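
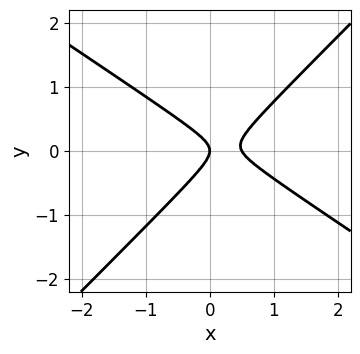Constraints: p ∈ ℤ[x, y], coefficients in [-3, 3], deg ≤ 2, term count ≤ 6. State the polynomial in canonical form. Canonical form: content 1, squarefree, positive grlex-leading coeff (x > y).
2*x^2 + x*y - 3*y^2 - x

(a) deg p = 2.
(b) Against the integer gridlines: one x-axis crossing is at x = 0; it meets the y-axis at y = 0 (among the integer gridlines).
(c) Together with the visible shape, these determine p as stated.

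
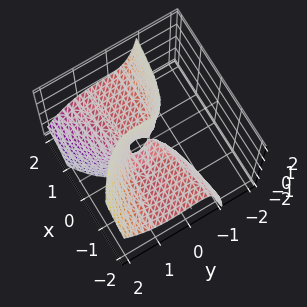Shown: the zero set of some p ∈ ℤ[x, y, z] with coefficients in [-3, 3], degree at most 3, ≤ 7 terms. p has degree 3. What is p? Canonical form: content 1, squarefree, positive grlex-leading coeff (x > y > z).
deg p = 3.
Checking where it meets the axes: it crosses the x-axis at the gridline x = 0; it crosses the y-axis at the gridline y = 0; every point of the z-axis in the box is on the surface.
Assembling these constraints gives the stated polynomial.

2*x*y*z + 3*y^3 + 3*x*z - 2*y^2 - x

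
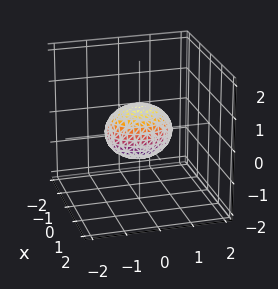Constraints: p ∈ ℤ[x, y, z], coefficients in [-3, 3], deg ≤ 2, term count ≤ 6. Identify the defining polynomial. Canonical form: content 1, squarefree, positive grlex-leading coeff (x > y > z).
3*x^2 + 2*y^2 + 3*z^2 - 2

1. The degree is 2 — bounded and convex; a quadric.
2. Symmetries: it's symmetric under y → −y, forcing even powers of y; it's symmetric under x → −x, forcing even powers of x; the z ↦ −z reflection is a symmetry, so z appears only in even powers.
3. From the axis intercepts and sections: among the integer gridlines, it crosses the y-axis at y ∈ {-1, 1}.
4. Assembling these constraints gives the stated polynomial.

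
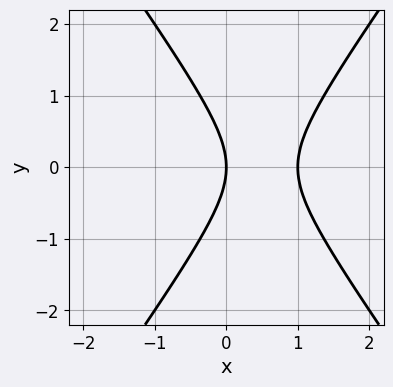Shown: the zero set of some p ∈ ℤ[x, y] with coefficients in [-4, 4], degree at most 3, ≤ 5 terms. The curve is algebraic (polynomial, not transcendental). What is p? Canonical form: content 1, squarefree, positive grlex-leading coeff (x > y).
The degree is 2 — no degree-1 curve has this shape.
Symmetries: it's symmetric under y → −y, forcing even powers of y.
From the visible intercepts: the x-axis gridline crossings are at x ∈ {0, 1}; it crosses the y-axis at the gridline y = 0.
The integer polynomial consistent with all of this is the stated p.

2*x^2 - y^2 - 2*x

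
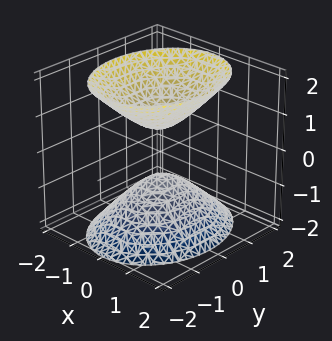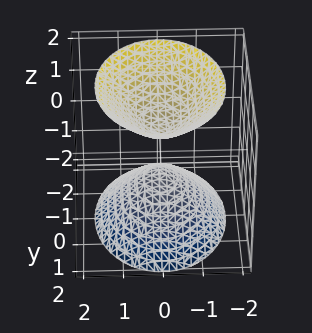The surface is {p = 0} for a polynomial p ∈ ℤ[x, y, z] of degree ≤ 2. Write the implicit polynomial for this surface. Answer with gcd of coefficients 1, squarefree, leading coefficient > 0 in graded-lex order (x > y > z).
1. The picture has 2 separate pieces. They look like related sheets of one shape, so recover p as a whole.
2. deg p = 2. Two sheets facing apart; a quadric.
3. Symmetries: mirror symmetry z ↦ −z ⇒ only even powers of z; it's symmetric under y → −y, forcing even powers of y; it's symmetric under x → −x, forcing even powers of x.
4. From the axis intercepts and sections: the surface avoids every integer x-axis point in the box; it misses every integer gridline on the y-axis.
5. Putting this together gives p.

3*x^2 + 2*y^2 - 2*z^2 + 1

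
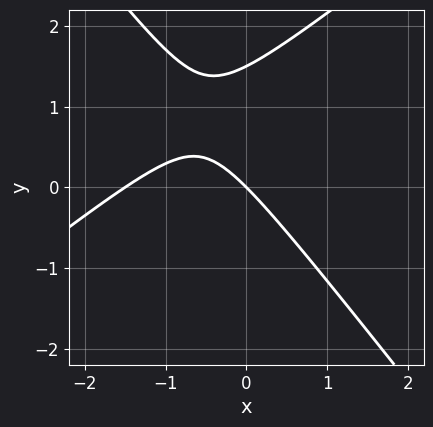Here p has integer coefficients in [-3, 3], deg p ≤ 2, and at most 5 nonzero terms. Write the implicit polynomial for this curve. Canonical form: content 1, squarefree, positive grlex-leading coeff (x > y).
2*x^2 - x*y - 2*y^2 + 3*x + 3*y

First, the degree is 2 — no degree-1 curve has this shape.
Next, reading off the gridlines: it crosses the x-axis at the gridline x = 0; one y-axis crossing is at y = 0.
Finally, these observations pin down the coefficients.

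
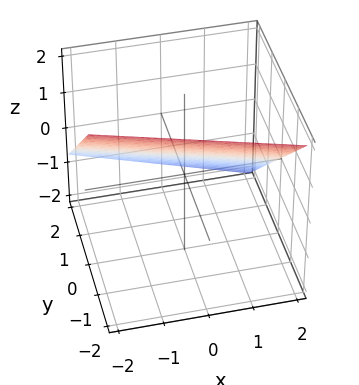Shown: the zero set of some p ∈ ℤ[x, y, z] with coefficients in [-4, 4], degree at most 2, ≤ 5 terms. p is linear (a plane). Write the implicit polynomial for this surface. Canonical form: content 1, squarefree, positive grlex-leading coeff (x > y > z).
x + 3*y + 3*z - 2

1. The degree is 1 — every cross-section is a straight line — this is a plane.
2. Against the integer gridlines: it meets the x-axis at x = 2 (among the integer gridlines).
3. These observations pin down the coefficients.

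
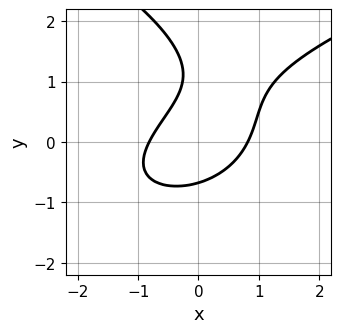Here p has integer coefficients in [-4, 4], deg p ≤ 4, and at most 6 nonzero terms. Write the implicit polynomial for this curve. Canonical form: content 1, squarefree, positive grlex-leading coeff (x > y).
2*y^3 - 3*x^2 + 3*x*y - 3*y^2 + 2

(a) deg p = 3. The shape is more complex than any degree-2 curve.
(b) Matching integer coefficients to the picture gives p.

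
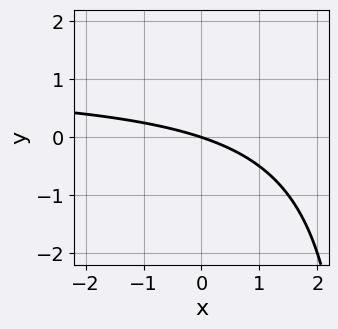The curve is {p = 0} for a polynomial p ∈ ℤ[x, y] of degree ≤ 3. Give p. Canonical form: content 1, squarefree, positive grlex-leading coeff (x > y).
(a) deg p = 2.
(b) From the visible intercepts: it crosses the y-axis at the gridline y = 0; it crosses the x-axis at the gridline x = 0.
(c) Solving for integer coefficients yields p as stated.

x*y - x - 3*y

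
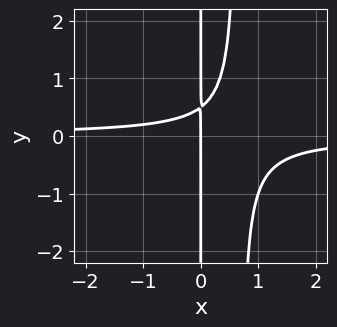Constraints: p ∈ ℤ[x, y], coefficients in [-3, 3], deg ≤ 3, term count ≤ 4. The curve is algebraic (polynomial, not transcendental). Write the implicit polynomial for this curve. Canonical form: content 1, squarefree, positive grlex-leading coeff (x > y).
3*x^2*y - 2*x*y + x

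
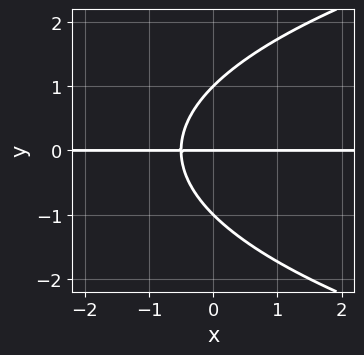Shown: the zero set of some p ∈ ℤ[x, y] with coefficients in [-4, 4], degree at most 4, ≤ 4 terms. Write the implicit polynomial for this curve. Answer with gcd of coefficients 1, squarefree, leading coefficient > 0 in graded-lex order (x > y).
The degree is 3 — a generic line meets the curve in up to 3 points.
Checking where it meets the axes: the visible x-axis segment lies entirely on the curve; the y-axis gridline crossings are at y ∈ {-1, 0, 1}.
Fitting integer coefficients to these (and the overall shape) gives p.

y^3 - 2*x*y - y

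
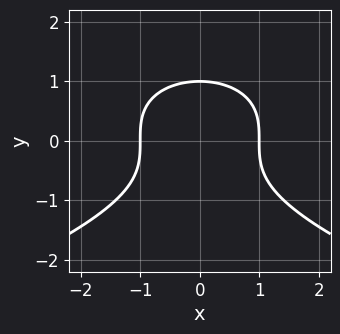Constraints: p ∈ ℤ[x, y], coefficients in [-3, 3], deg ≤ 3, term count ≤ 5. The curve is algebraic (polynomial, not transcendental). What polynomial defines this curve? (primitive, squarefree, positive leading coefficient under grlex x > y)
1. Degree: a generic line meets the curve in up to 3 points, so deg p = 3.
2. Symmetries: the x ↦ −x reflection is a symmetry, so x appears only in even powers.
3. From the visible intercepts: it crosses the y-axis at the gridline y = 1; the x-axis gridline crossings are at x ∈ {-1, 1}.
4. These observations pin down the coefficients.

y^3 + x^2 - 1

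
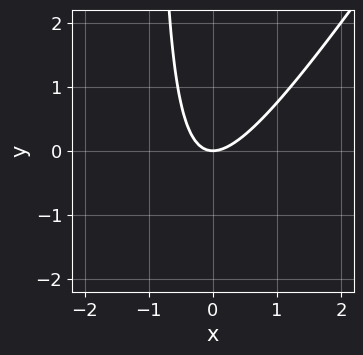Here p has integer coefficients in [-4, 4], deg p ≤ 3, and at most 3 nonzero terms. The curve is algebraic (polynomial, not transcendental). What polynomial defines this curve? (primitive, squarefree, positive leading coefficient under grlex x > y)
3*x^2 - 2*x*y - 2*y

First, the degree is 2 — the shape is more complex than any degree-1 curve.
Next, reading off the gridlines: it crosses the y-axis at the gridline y = 0; it meets the x-axis at x = 0 (among the integer gridlines).
Finally, assembling these constraints gives the stated polynomial.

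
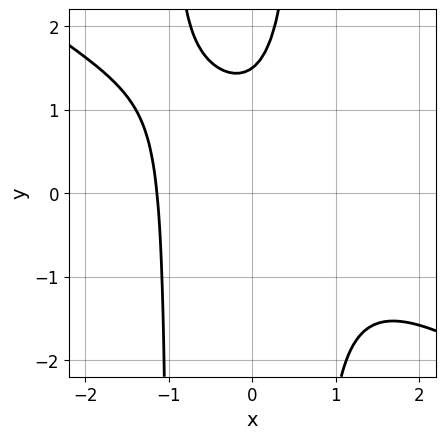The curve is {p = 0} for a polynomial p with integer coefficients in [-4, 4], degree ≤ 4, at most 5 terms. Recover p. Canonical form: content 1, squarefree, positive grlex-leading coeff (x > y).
2*x^3 + 3*x^2*y + x*y - 2*y + 3

1. deg p = 3.
2. Solving for integer coefficients yields p as stated.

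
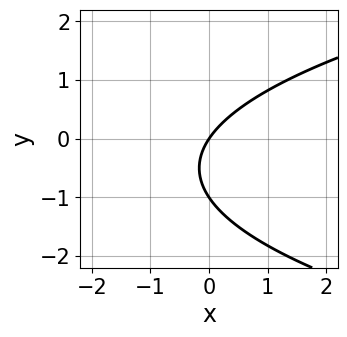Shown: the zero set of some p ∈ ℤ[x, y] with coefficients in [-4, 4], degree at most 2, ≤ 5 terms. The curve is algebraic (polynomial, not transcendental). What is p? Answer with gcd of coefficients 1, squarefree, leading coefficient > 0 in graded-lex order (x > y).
2*y^2 - 3*x + 2*y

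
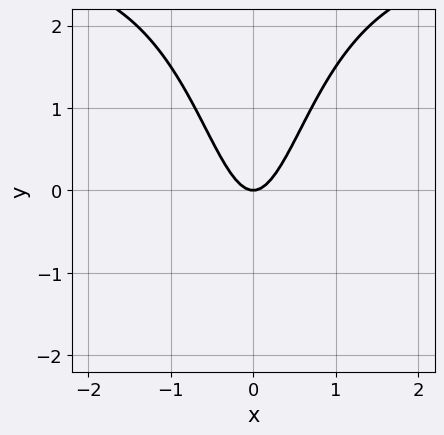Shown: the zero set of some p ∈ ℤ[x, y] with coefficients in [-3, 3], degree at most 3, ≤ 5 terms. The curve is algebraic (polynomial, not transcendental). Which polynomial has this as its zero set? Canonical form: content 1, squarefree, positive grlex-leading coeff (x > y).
x^2*y - 3*x^2 + y

1. The degree is 3 — no degree-2 curve has this shape.
2. Symmetries: mirror symmetry x ↦ −x ⇒ only even powers of x.
3. Against the integer gridlines: one x-axis crossing is at x = 0; it meets the y-axis at y = 0 (among the integer gridlines).
4. Solving for integer coefficients yields p as stated.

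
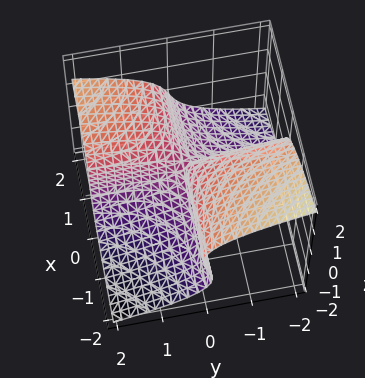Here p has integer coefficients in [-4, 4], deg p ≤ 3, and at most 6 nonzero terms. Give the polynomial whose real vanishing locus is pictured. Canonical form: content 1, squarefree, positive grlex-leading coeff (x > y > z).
3*z^3 - 3*x*y + x*z + y

(a) Degree: the shape is more complex than any degree-2 surface, so deg p = 3.
(b) Checking where it meets the axes: one y-axis crossing is at y = 0; it meets the z-axis at z = 0 (among the integer gridlines); the visible x-axis segment lies entirely on the surface.
(c) The integer polynomial consistent with all of this is the stated p.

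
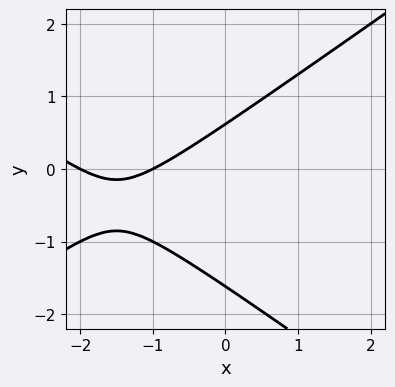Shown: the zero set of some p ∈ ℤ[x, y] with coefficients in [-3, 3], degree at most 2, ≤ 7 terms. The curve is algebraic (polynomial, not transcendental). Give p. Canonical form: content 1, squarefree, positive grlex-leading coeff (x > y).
First, degree: the shape is more complex than any degree-1 curve, so deg p = 2.
Next, observable constraints: the x-axis gridline crossings are at x ∈ {-2, -1}.
Finally, assembling these constraints gives the stated polynomial.

x^2 - 2*y^2 + 3*x - 2*y + 2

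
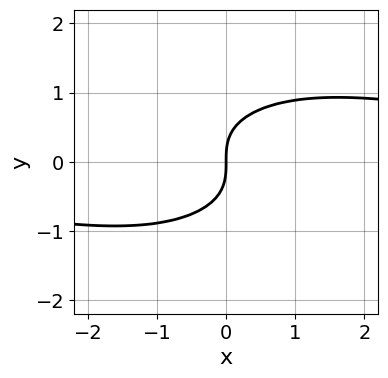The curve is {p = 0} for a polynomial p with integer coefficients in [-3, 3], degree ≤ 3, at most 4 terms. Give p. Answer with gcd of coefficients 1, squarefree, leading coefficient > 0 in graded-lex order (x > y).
(a) Degree: the shape is more complex than any degree-2 curve, so deg p = 3.
(b) Against the integer gridlines: one y-axis crossing is at y = 0; it meets the x-axis at x = 0 (among the integer gridlines).
(c) Fitting integer coefficients to these (and the overall shape) gives p.

x^2*y + 3*y^3 - 3*x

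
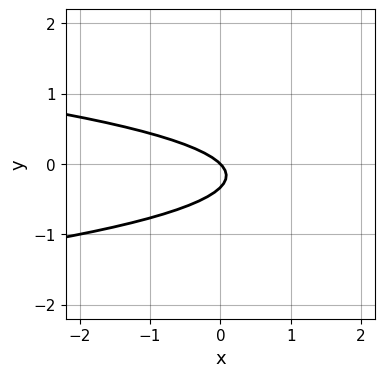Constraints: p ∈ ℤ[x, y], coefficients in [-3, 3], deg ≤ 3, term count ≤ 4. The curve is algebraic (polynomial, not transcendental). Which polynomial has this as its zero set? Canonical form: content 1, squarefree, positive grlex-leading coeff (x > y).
3*y^2 + x + y

First, deg p = 2.
Next, from the axis intercepts and sections: it meets the y-axis at y = 0 (among the integer gridlines); it meets the x-axis at x = 0 (among the integer gridlines).
Finally, matching integer coefficients to the picture gives p.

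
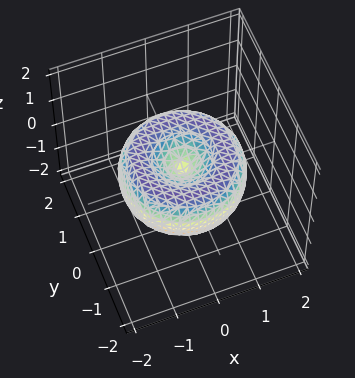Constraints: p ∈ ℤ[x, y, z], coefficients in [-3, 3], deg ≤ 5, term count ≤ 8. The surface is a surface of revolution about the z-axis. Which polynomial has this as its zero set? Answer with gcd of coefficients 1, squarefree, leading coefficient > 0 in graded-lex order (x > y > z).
(a) Degree: a generic line meets the surface in up to 4 points, so deg p = 4.
(b) Symmetries: rotational symmetry about the z-axis ⇒ p depends on x, y only through x² + y².
(c) Observable constraints: a circular section at z = 0 has radius between 1 and 2; it meets the x-axis at x = 0 (among the integer gridlines); it meets the z-axis at z = 0 (among the integer gridlines); it meets the y-axis at y = 0 (among the integer gridlines).
(d) Solving for integer coefficients yields p as stated.

x^4 + 2*x^2*y^2 + y^4 - 2*x^2 - 2*y^2 + 2*z^2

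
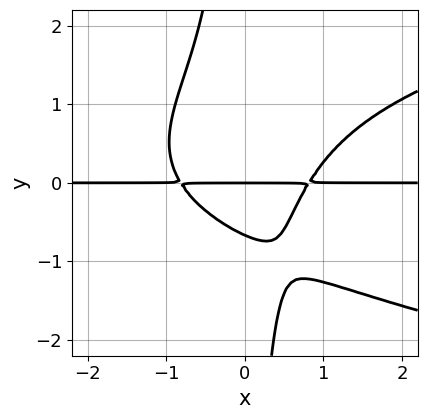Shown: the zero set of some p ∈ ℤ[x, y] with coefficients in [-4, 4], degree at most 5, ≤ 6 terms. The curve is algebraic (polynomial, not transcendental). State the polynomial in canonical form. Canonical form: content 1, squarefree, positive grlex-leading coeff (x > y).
3*x*y^3 - 3*x^2*y + 3*y^2 + 2*y

(a) deg p = 4. No degree-3 curve has this shape.
(b) Against the integer gridlines: every point of the x-axis in the box is on the curve; one y-axis crossing is at y = 0.
(c) Putting this together gives p.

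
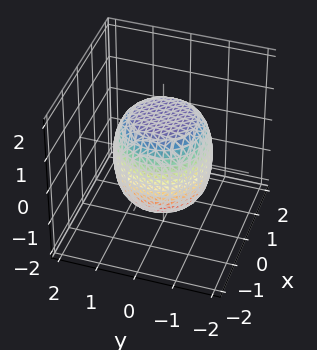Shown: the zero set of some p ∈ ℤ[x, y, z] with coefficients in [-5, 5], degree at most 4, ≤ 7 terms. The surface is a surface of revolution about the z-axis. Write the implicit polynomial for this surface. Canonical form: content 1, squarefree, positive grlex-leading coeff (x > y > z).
deg p = 4. The shape is more complex than any degree-3 surface.
Symmetries: the z-axis is an axis of rotation, so x and y enter only as x² + y².
From the axis intercepts and sections: a circular section at z = 0 has radius between 1 and 2.
The integer polynomial consistent with all of this is the stated p.

2*x^4 + 4*x^2*y^2 + 2*y^4 - x^2 - y^2 + 2*z^2 - 3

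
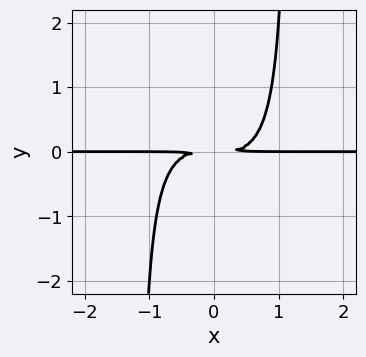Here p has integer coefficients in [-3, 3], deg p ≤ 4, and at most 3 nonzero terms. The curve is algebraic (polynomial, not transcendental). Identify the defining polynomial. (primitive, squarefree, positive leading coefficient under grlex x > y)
1. deg p = 4. A generic line meets the curve in up to 4 points.
2. Observable constraints: the visible x-axis segment lies entirely on the curve.
3. Putting this together gives p.

2*x^3*y + 2*x^2*y^2 - 3*y^2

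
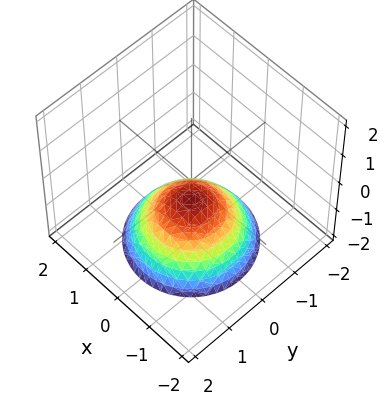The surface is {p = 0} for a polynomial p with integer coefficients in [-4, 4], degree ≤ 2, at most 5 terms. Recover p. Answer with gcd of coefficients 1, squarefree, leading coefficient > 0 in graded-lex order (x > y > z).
deg p = 2.
Symmetries: the z-axis is an axis of rotation, so x and y enter only as x² + y².
Against the integer gridlines: a circular section at z = -1 has radius between 0 and 1; it misses every integer gridline on the x-axis; it misses every integer gridline on the y-axis.
Putting this together gives p.

2*x^2 + 2*y^2 + 3*z + 2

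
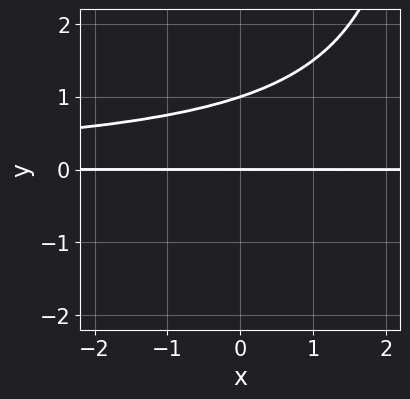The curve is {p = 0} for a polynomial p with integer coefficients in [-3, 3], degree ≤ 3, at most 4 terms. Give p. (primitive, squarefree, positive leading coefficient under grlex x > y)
x*y^2 - 3*y^2 + 3*y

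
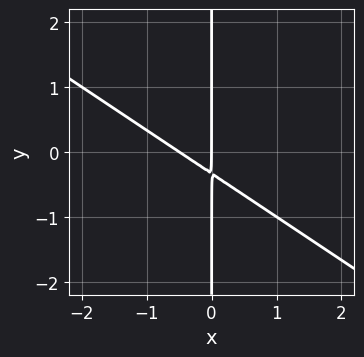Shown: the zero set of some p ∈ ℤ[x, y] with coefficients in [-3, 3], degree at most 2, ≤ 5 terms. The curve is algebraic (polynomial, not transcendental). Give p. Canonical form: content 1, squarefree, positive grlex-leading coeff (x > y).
2*x^2 + 3*x*y + x

First, degree: no degree-1 curve has this shape, so deg p = 2.
Then, observable constraints: it meets the x-axis at x = 0 (among the integer gridlines); every point of the y-axis in the box is on the curve.
Finally, together with the visible shape, these determine p as stated.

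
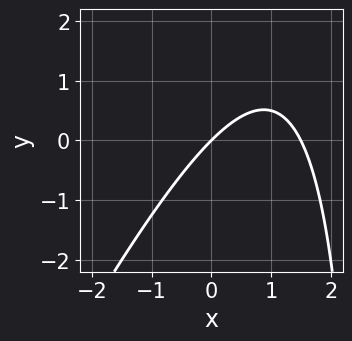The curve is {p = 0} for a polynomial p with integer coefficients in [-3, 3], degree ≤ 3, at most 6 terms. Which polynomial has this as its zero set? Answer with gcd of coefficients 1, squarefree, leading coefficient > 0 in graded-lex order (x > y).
(a) The degree is 2 — the shape is more complex than any degree-1 curve.
(b) From the visible intercepts: it meets the y-axis at y = 0 (among the integer gridlines); it meets the x-axis at x = 0 (among the integer gridlines).
(c) The integer polynomial consistent with all of this is the stated p.

2*x^2 - x*y - 3*x + 3*y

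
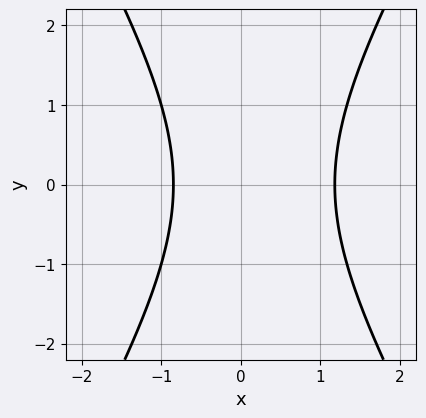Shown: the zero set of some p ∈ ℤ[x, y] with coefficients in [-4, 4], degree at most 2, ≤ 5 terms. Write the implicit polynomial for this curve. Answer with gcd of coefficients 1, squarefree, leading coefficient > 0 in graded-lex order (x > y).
3*x^2 - y^2 - x - 3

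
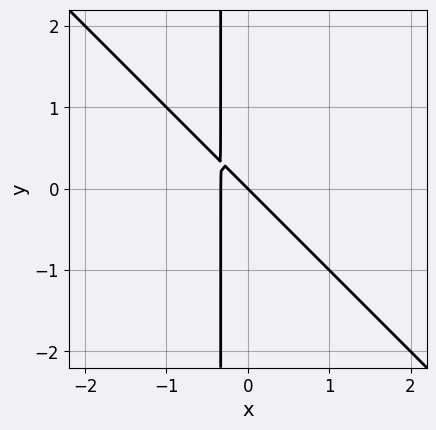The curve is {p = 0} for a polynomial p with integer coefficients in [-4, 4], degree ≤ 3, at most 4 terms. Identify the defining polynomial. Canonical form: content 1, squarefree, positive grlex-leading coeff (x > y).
3*x^2 + 3*x*y + x + y

First, the degree is 2 — no degree-1 curve has this shape.
Next, from the axis intercepts and sections: one y-axis crossing is at y = 0; one x-axis crossing is at x = 0.
Finally, these observations pin down the coefficients.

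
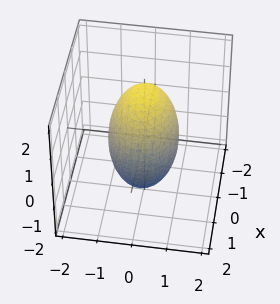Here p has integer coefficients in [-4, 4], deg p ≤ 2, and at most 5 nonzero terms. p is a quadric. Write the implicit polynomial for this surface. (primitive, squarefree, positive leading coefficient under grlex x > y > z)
2*x^2 + 3*y^2 + z^2 - 3

First, degree: a closed, bounded, convex surface; a quadric, so deg p = 2.
Next, symmetries: the z ↦ −z reflection is a symmetry, so z appears only in even powers; it's symmetric under y → −y, forcing even powers of y; mirror symmetry x ↦ −x ⇒ only even powers of x.
Then, reading off the gridlines: among the integer gridlines, it crosses the y-axis at y ∈ {-1, 1}.
Finally, together with the visible shape, these determine p as stated.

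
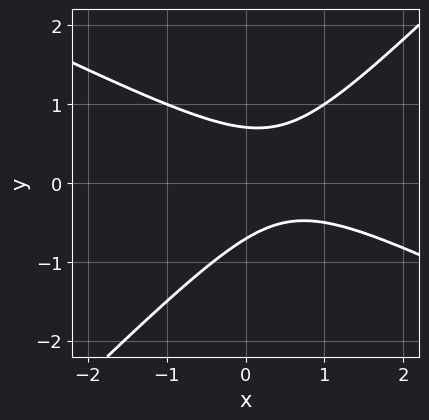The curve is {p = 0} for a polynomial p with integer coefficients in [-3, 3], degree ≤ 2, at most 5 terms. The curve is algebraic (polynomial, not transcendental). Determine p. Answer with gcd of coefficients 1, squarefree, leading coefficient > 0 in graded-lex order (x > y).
x^2 + x*y - 2*y^2 - x + 1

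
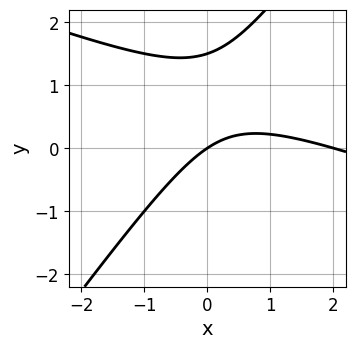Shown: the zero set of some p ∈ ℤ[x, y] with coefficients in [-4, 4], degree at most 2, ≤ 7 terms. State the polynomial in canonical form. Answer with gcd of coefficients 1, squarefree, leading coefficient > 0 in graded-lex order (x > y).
x^2 + 2*x*y - 2*y^2 - 2*x + 3*y

(a) The degree is 2 — the shape is more complex than any degree-1 curve.
(b) Observable constraints: the x-axis gridline crossings are at x ∈ {0, 2}; it crosses the y-axis at the gridline y = 0.
(c) Together with the visible shape, these determine p as stated.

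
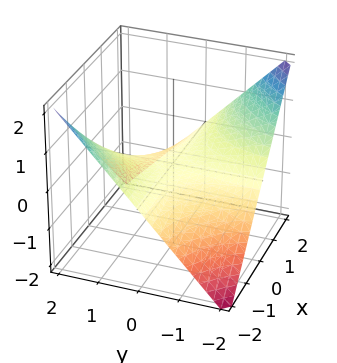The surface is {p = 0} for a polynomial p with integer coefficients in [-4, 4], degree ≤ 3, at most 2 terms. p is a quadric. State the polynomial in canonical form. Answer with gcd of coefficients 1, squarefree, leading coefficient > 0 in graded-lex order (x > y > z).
x*y + 2*z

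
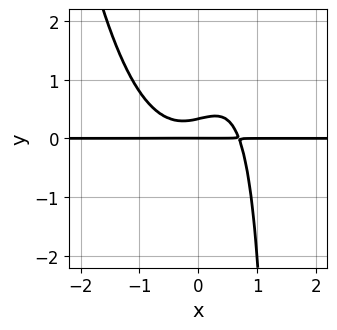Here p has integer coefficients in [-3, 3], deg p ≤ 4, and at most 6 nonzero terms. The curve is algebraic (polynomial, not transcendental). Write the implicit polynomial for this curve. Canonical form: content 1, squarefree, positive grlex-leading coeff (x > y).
1. deg p = 4.
2. Observable constraints: the visible x-axis segment lies entirely on the curve; one y-axis crossing is at y = 0.
3. Putting this together gives p.

3*x^3*y - 2*x*y^2 + 3*y^2 - y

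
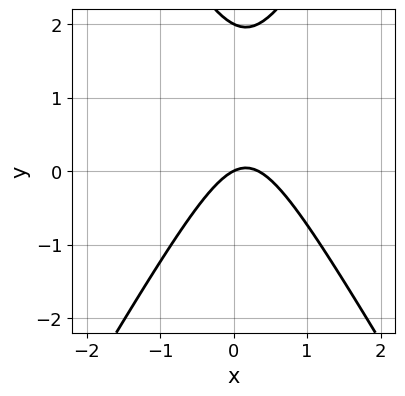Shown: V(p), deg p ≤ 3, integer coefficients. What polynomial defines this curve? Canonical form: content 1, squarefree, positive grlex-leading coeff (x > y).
3*x^2 - y^2 - x + 2*y

First, the degree is 2 — a generic line meets the curve in up to 2 points.
Next, observable constraints: the y-axis gridline crossings are at y ∈ {0, 2}; one x-axis crossing is at x = 0.
Finally, fitting integer coefficients to these (and the overall shape) gives p.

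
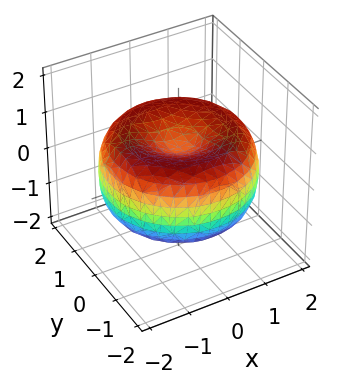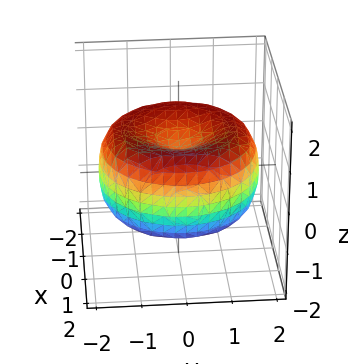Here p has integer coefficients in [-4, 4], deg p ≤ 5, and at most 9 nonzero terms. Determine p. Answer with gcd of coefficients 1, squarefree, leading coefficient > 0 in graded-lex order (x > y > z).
x^4 + 2*x^2*y^2 + y^4 - 3*x^2 - 3*y^2 + 3*z^2 - 1

First, the degree is 4 — a generic line meets the surface in up to 4 points.
Then, by symmetry, the surface is invariant under rotation about z: p = q(x² + y², z).
Then, against the integer gridlines: a circular section at z = 1 has radius exactly 1.
Finally, the integer polynomial consistent with all of this is the stated p.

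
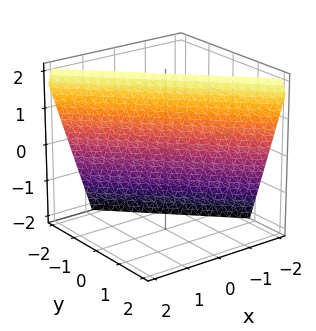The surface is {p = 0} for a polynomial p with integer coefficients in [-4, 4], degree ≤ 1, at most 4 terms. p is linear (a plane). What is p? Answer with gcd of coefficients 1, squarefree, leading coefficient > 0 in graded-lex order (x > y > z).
3*x + 3*y - z + 2

deg p = 1. Every cross-section is a straight line — this is a plane.
Against the integer gridlines: one z-axis crossing is at z = 2.
Together with the visible shape, these determine p as stated.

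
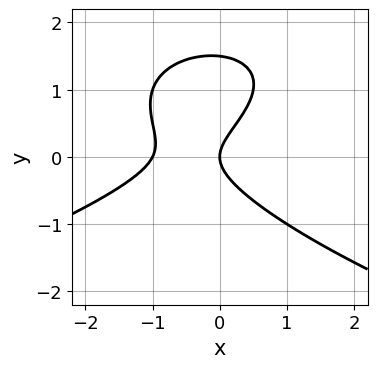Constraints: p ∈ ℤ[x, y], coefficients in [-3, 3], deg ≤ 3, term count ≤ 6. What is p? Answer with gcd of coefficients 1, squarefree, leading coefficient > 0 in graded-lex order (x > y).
deg p = 3.
Reading off the gridlines: among the integer gridlines, it crosses the x-axis at x ∈ {-1, 0}; it meets the y-axis at y = 0 (among the integer gridlines).
Together with the visible shape, these determine p as stated.

2*y^3 + 2*x^2 - x*y - 3*y^2 + 2*x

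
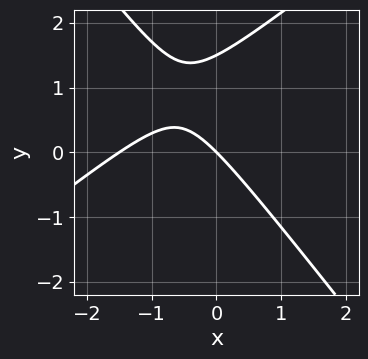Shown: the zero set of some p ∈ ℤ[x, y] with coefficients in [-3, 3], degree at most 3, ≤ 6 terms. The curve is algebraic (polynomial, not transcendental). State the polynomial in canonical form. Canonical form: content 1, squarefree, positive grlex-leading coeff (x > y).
2*x^2 - x*y - 2*y^2 + 3*x + 3*y

1. The degree is 2 — the shape is more complex than any degree-1 curve.
2. From the axis intercepts and sections: it crosses the y-axis at the gridline y = 0; it meets the x-axis at x = 0 (among the integer gridlines).
3. The integer polynomial consistent with all of this is the stated p.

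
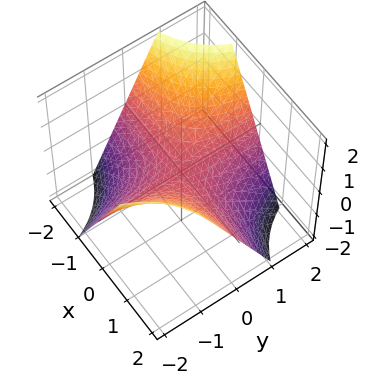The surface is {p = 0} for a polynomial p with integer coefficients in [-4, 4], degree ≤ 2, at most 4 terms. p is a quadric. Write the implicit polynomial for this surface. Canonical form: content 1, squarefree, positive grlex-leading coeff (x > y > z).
x*y + z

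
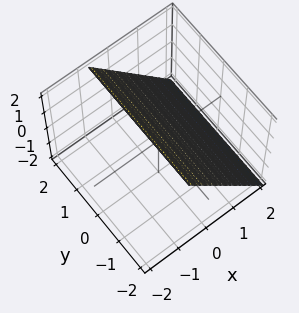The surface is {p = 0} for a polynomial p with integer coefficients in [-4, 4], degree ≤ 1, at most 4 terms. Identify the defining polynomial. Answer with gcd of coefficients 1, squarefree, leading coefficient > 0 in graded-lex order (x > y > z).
3*x + 2*z - 2

1. Degree: the surface is flat (a plane), so deg p = 1.
2. From the visible intercepts: one z-axis crossing is at z = 1; it misses every integer gridline on the y-axis.
3. Solving for integer coefficients yields p as stated.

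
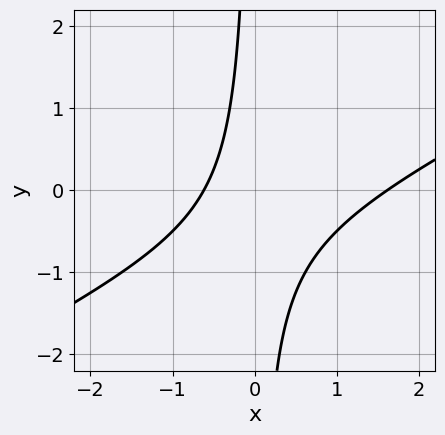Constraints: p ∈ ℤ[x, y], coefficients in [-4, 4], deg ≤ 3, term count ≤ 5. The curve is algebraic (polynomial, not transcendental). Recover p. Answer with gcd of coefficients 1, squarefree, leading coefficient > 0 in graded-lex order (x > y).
(a) The degree is 2 — no degree-1 curve has this shape.
(b) Reading off the gridlines: the curve avoids every integer y-axis point in the box.
(c) Matching integer coefficients to the picture gives p.

x^2 - 2*x*y - x - 1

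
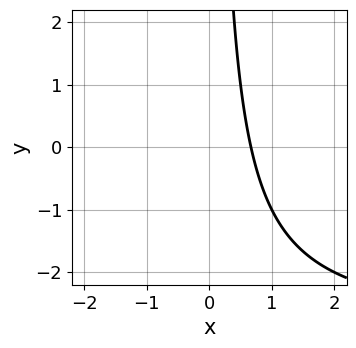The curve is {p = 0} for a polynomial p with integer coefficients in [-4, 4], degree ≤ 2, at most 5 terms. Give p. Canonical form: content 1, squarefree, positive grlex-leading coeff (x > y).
x*y + 3*x - 2

1. Degree: a generic line meets the curve in up to 2 points, so deg p = 2.
2. Against the integer gridlines: no y-intercept at any integer in the box.
3. Assembling these constraints gives the stated polynomial.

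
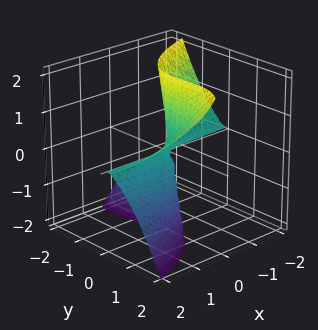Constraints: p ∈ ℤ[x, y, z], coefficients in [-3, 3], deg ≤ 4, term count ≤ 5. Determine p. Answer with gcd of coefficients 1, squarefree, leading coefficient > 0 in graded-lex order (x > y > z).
(a) deg p = 3.
(b) Checking where it meets the axes: every point of the z-axis in the box is on the surface; every point of the x-axis in the box is on the surface; one y-axis crossing is at y = 0.
(c) Fitting integer coefficients to these (and the overall shape) gives p.

3*x*z^2 - 2*y^3 + 2*y^2*z - y*z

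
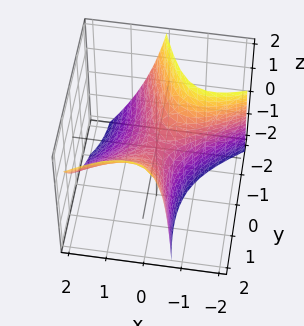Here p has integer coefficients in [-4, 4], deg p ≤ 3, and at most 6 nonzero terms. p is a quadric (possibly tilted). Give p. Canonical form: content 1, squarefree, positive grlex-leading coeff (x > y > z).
1. deg p = 2. No degree-1 surface has this shape.
2. Checking where it meets the axes: one z-axis crossing is at z = 0; one x-axis crossing is at x = 0.
3. The integer polynomial consistent with all of this is the stated p.

2*x^2 - 3*x*y + 2*x*z - y^2 + 2*z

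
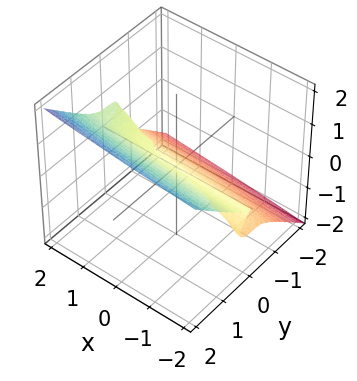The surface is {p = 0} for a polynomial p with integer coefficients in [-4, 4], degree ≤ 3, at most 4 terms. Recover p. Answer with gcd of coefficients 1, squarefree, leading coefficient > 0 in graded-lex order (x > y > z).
First, degree: the shape is more complex than any degree-2 surface, so deg p = 3.
Then, from the axis intercepts and sections: one z-axis crossing is at z = 0; one y-axis crossing is at y = 0; the visible x-axis segment lies entirely on the surface.
Finally, the integer polynomial consistent with all of this is the stated p.

x*z^2 + 2*y^3 - 3*z^3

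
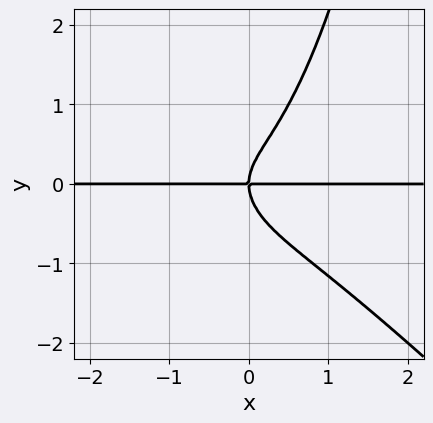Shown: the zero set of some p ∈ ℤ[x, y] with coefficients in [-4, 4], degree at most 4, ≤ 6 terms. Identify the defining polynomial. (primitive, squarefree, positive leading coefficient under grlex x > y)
2*x^3*y + 2*x^2*y^2 + x^2*y - 2*y^3 + 2*x*y

(a) deg p = 4. The shape is more complex than any degree-3 curve.
(b) Checking where it meets the axes: one y-axis crossing is at y = 0; the visible x-axis segment lies entirely on the curve.
(c) Assembling these constraints gives the stated polynomial.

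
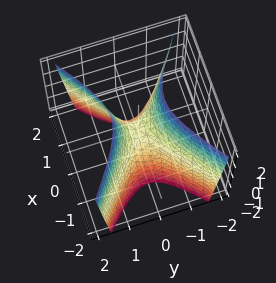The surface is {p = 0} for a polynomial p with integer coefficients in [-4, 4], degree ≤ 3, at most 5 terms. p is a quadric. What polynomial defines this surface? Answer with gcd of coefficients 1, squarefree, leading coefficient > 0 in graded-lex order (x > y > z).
(a) deg p = 2. A saddle surface; a quadric.
(b) Symmetries: mirror symmetry y ↦ −y ⇒ only even powers of y; mirror symmetry x ↦ −x ⇒ only even powers of x.
(c) From the axis intercepts and sections: it crosses the x-axis at the gridline x = 0; one y-axis crossing is at y = 0; one z-axis crossing is at z = 0.
(d) Putting this together gives p.

2*x^2 - 3*y^2 + z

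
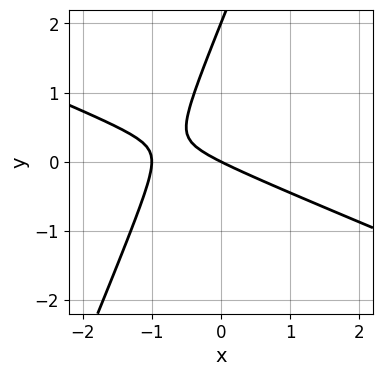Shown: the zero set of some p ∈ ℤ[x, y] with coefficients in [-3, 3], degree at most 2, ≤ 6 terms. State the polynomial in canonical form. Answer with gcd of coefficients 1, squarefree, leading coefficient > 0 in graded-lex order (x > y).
(a) The degree is 2 — no degree-1 curve has this shape.
(b) From the axis intercepts and sections: the x-axis gridline crossings are at x ∈ {-1, 0}; among the integer gridlines, it crosses the y-axis at y ∈ {0, 2}.
(c) Together with the visible shape, these determine p as stated.

x^2 + 2*x*y - y^2 + x + 2*y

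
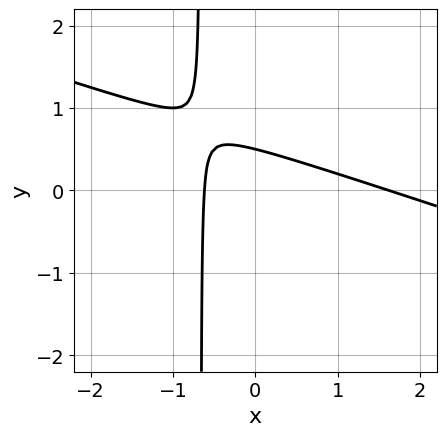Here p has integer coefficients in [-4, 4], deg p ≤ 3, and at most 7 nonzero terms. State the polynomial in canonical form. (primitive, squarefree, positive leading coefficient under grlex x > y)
x^2 + 3*x*y - x + 2*y - 1

The degree is 2 — a generic line meets the curve in up to 2 points.
Solving for integer coefficients yields p as stated.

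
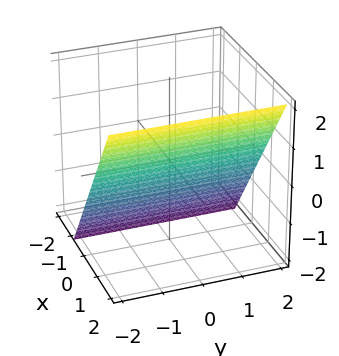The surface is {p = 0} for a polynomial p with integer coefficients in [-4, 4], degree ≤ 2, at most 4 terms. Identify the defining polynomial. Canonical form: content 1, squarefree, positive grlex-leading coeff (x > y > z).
3*x - 2*z - 2

(a) deg p = 1.
(b) Reading off the gridlines: it meets the z-axis at z = -1 (among the integer gridlines); no y-intercept at any integer in the box.
(c) Together with the visible shape, these determine p as stated.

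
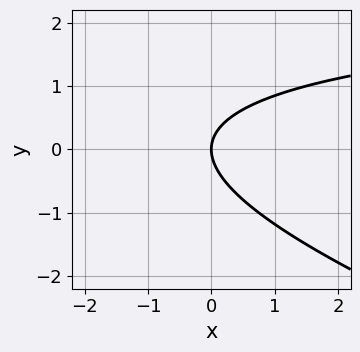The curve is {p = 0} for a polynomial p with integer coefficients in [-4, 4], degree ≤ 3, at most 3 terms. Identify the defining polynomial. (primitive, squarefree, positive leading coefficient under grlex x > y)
First, deg p = 2. The shape is more complex than any degree-1 curve.
Then, checking where it meets the axes: one y-axis crossing is at y = 0; it crosses the x-axis at the gridline x = 0.
Finally, matching integer coefficients to the picture gives p.

x*y + 3*y^2 - 3*x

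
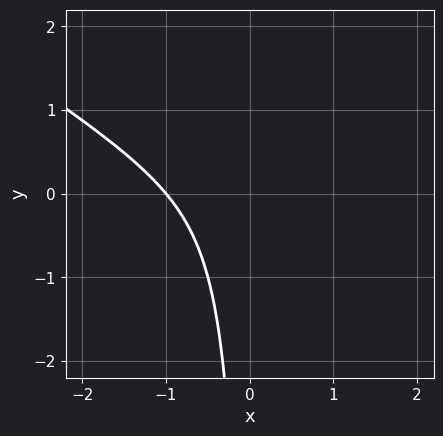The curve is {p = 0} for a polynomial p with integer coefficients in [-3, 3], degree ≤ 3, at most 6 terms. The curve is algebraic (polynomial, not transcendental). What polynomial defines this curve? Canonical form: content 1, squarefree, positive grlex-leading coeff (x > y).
2*x^3 + 3*x^2*y - 2*x*y + 2

Degree: no degree-2 curve has this shape, so deg p = 3.
Checking where it meets the axes: it crosses the x-axis at the gridline x = -1; it misses every integer gridline on the y-axis.
Fitting integer coefficients to these (and the overall shape) gives p.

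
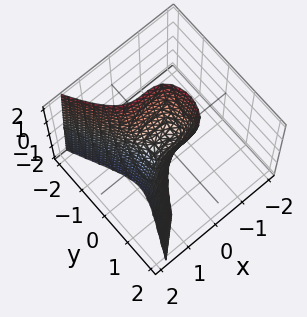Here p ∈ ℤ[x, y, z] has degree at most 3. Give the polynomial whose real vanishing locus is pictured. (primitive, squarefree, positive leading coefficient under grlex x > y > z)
3*x^3 - 3*y^2 + z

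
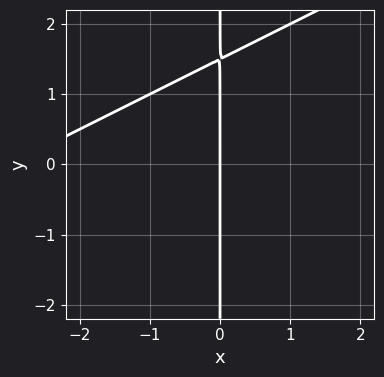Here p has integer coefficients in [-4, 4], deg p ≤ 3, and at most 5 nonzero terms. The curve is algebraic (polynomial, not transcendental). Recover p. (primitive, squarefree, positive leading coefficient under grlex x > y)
deg p = 2.
From the visible intercepts: it meets the x-axis at x = 0 (among the integer gridlines); the visible y-axis segment lies entirely on the curve.
Matching integer coefficients to the picture gives p.

x^2 - 2*x*y + 3*x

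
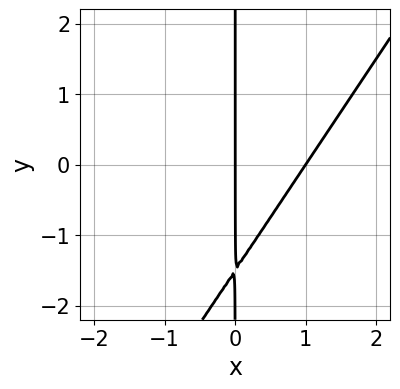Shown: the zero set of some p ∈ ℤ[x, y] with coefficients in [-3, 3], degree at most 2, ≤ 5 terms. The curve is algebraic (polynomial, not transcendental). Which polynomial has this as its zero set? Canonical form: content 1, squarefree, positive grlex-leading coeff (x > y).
3*x^2 - 2*x*y - 3*x

1. The degree is 2 — a generic line meets the curve in up to 2 points.
2. Reading off the gridlines: every point of the y-axis in the box is on the curve; among the integer gridlines, it crosses the x-axis at x ∈ {0, 1}.
3. Matching integer coefficients to the picture gives p.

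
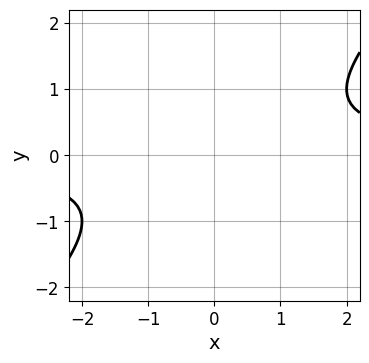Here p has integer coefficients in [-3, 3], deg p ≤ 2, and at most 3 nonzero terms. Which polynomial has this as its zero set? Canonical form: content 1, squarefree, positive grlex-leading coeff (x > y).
First, degree: a generic line meets the curve in up to 2 points, so deg p = 2.
Next, from the axis intercepts and sections: the curve avoids every integer y-axis point in the box; no x-intercept at any integer in the box.
Finally, matching integer coefficients to the picture gives p.

x*y - y^2 - 1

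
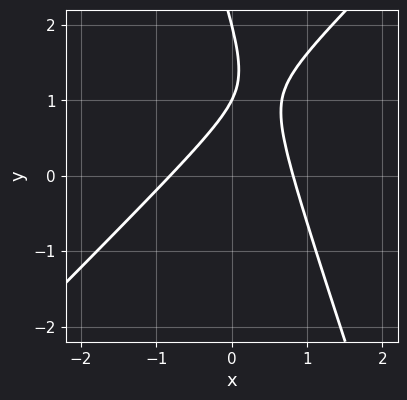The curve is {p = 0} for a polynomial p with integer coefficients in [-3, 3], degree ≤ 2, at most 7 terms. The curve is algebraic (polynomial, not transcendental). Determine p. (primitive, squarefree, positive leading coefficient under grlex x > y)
1. Degree: the shape is more complex than any degree-1 curve, so deg p = 2.
2. Against the integer gridlines: among the integer gridlines, it crosses the y-axis at y ∈ {1, 2}.
3. These observations pin down the coefficients.

3*x^2 - 2*x*y - y^2 + 3*y - 2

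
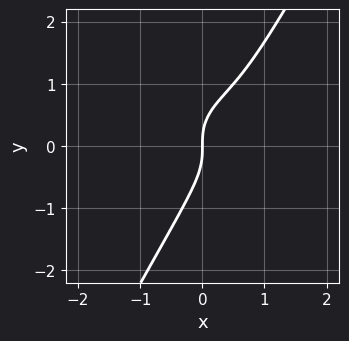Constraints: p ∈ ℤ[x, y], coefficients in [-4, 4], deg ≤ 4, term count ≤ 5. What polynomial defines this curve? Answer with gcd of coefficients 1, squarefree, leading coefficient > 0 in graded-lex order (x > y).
(a) Degree: the shape is more complex than any degree-2 curve, so deg p = 3.
(b) Checking where it meets the axes: one x-axis crossing is at x = 0; it crosses the y-axis at the gridline y = 0.
(c) Together with the visible shape, these determine p as stated.

2*x^3 + 3*x*y^2 - 2*y^3 - 3*x^2 + 2*x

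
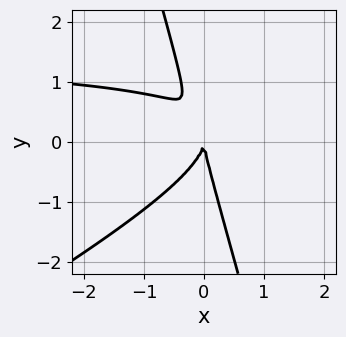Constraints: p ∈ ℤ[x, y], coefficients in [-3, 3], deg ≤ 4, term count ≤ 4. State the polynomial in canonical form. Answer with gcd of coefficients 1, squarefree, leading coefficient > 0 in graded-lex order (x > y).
2*x^2*y - 3*x*y^2 - y^3 - 3*x^2

First, degree: the shape is more complex than any degree-2 curve, so deg p = 3.
Then, reading off the gridlines: one y-axis crossing is at y = 0; one x-axis crossing is at x = 0.
Finally, fitting integer coefficients to these (and the overall shape) gives p.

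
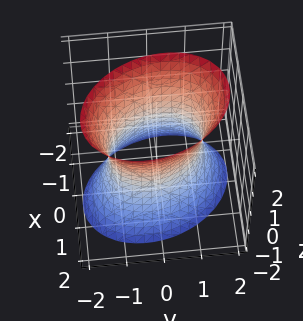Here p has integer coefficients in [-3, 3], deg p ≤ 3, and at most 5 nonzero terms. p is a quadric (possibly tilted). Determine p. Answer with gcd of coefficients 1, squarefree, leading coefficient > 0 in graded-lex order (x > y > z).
3*x^2 + x*y + 2*y^2 - z^2 - 3

(a) deg p = 2. The shape is more complex than any degree-1 surface.
(b) Checking where it meets the axes: it misses every integer gridline on the z-axis; among the integer gridlines, it crosses the x-axis at x ∈ {-1, 1}.
(c) Solving for integer coefficients yields p as stated.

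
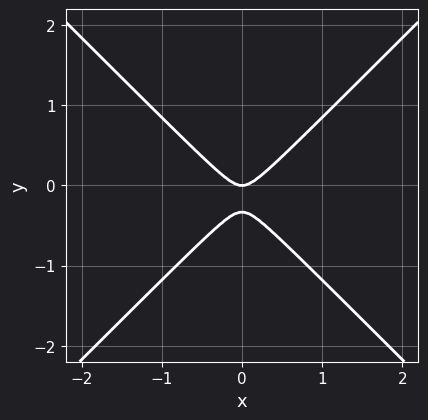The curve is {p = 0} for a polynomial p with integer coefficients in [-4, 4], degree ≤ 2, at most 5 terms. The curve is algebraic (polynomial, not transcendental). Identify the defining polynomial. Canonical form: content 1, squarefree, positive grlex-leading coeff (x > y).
3*x^2 - 3*y^2 - y

First, deg p = 2. The shape is more complex than any degree-1 curve.
Then, symmetries: mirror symmetry x ↦ −x ⇒ only even powers of x.
Next, reading off the gridlines: it meets the y-axis at y = 0 (among the integer gridlines); it meets the x-axis at x = 0 (among the integer gridlines).
Finally, these observations pin down the coefficients.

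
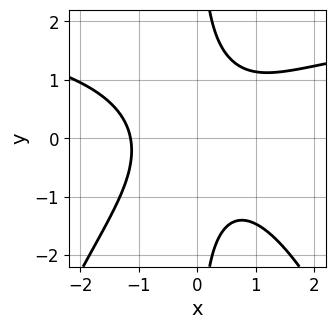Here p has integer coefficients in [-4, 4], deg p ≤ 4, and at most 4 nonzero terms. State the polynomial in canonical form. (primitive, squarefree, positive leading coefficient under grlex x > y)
x^3*y - 2*x^3 + 3*x*y^2 - 3

deg p = 4.
From the axis intercepts and sections: the curve avoids every integer y-axis point in the box.
Putting this together gives p.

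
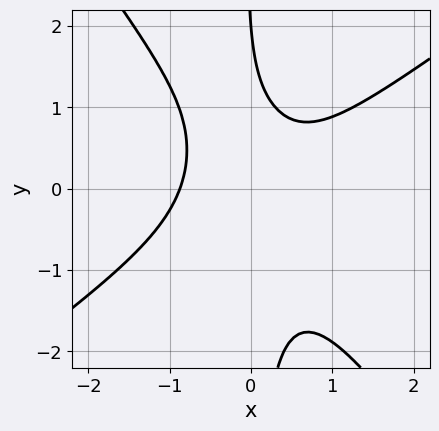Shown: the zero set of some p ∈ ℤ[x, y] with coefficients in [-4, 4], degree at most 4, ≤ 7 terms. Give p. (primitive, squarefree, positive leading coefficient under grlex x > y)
1. The degree is 3 — a generic line meets the curve in up to 3 points.
2. Observable constraints: it crosses the y-axis at the gridline y = 2.
3. Fitting integer coefficients to these (and the overall shape) gives p.

3*x^3 - 2*x^2*y - 3*x*y^2 - y + 2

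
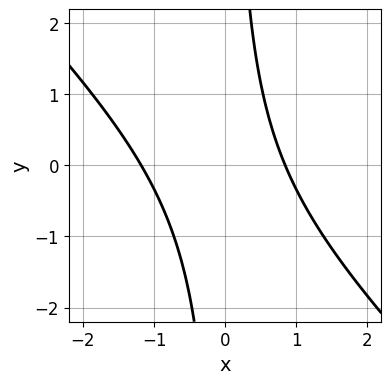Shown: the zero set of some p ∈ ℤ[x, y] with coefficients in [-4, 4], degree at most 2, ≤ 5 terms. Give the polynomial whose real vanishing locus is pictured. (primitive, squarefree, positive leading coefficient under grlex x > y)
First, deg p = 2. A generic line meets the curve in up to 2 points.
Next, from the axis intercepts and sections: no y-intercept at any integer in the box.
Finally, together with the visible shape, these determine p as stated.

3*x^2 + 3*x*y + x - 3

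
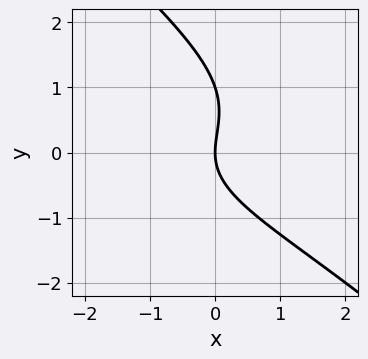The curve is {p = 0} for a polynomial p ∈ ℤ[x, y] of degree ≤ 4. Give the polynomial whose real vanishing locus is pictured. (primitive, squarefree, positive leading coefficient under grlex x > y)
Degree: no degree-2 curve has this shape, so deg p = 3.
From the visible intercepts: one x-axis crossing is at x = 0; the y-axis gridline crossings are at y ∈ {0, 1}.
These observations pin down the coefficients.

x*y^2 + y^3 - y^2 + 2*x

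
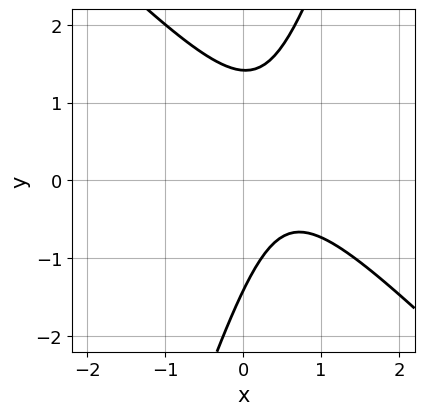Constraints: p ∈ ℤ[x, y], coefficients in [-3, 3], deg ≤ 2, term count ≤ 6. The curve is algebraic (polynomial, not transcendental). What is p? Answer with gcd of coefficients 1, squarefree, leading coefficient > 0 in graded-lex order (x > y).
3*x^2 + 2*x*y - y^2 - 3*x + 2

(a) deg p = 2. A generic line meets the curve in up to 2 points.
(b) Against the integer gridlines: the curve avoids every integer x-axis point in the box.
(c) The integer polynomial consistent with all of this is the stated p.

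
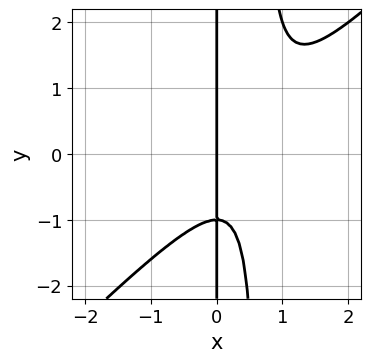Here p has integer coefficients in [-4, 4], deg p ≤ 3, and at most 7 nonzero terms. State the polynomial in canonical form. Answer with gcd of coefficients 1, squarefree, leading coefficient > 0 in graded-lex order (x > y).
1. Degree: a generic line meets the curve in up to 3 points, so deg p = 3.
2. From the axis intercepts and sections: it crosses the x-axis at the gridline x = 0; every point of the y-axis in the box is on the curve.
3. Together with the visible shape, these determine p as stated.

3*x^3 - 3*x^2*y - 3*x^2 + 2*x*y + 2*x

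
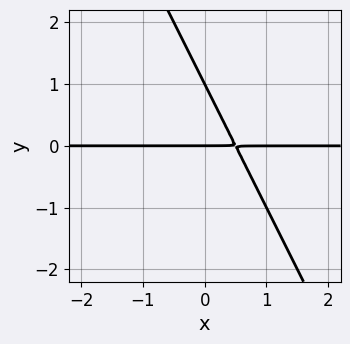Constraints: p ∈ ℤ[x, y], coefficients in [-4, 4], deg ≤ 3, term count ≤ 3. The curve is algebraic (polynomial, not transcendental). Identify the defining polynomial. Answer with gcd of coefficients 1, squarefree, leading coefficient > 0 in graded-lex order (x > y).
2*x*y + y^2 - y

(a) The degree is 2 — no degree-1 curve has this shape.
(b) Reading off the gridlines: the y-axis gridline crossings are at y ∈ {0, 1}; every point of the x-axis in the box is on the curve.
(c) These observations pin down the coefficients.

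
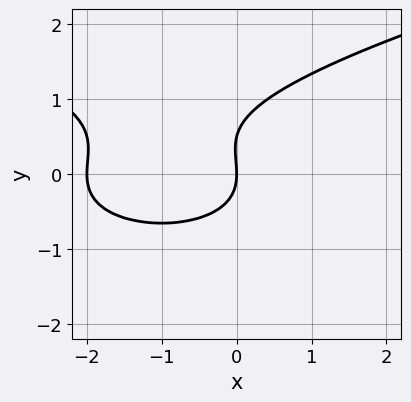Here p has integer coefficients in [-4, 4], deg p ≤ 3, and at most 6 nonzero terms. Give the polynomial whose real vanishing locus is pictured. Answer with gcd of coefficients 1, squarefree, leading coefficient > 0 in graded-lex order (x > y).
2*y^3 - x^2 - y^2 - 2*x

deg p = 3. No degree-2 curve has this shape.
Observable constraints: among the integer gridlines, it crosses the x-axis at x ∈ {-2, 0}; it crosses the y-axis at the gridline y = 0.
Together with the visible shape, these determine p as stated.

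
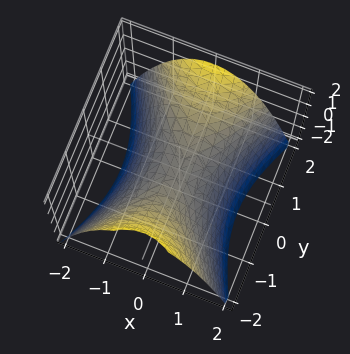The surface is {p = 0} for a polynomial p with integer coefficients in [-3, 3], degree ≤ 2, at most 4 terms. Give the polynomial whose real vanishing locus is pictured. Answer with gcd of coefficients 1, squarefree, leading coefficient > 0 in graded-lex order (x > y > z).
2*x^2 - y^2 + 2*z

First, degree: a hyperbolic paraboloid; a quadric, so deg p = 2.
Then, symmetries: the y ↦ −y reflection is a symmetry, so y appears only in even powers; mirror symmetry x ↦ −x ⇒ only even powers of x.
Next, from the visible intercepts: it crosses the y-axis at the gridline y = 0; it crosses the z-axis at the gridline z = 0.
Finally, these observations pin down the coefficients.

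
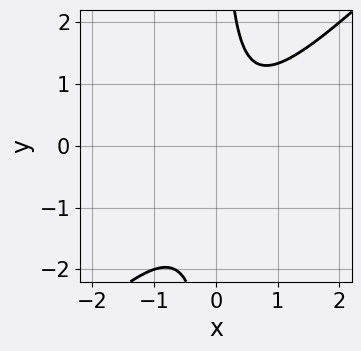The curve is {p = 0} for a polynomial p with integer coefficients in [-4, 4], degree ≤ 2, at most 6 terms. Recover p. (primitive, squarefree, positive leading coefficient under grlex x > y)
3*x^2 - 3*x*y - x + 2

First, the degree is 2 — the shape is more complex than any degree-1 curve.
Then, checking where it meets the axes: no x-intercept at any integer in the box; the curve avoids every integer y-axis point in the box.
Finally, solving for integer coefficients yields p as stated.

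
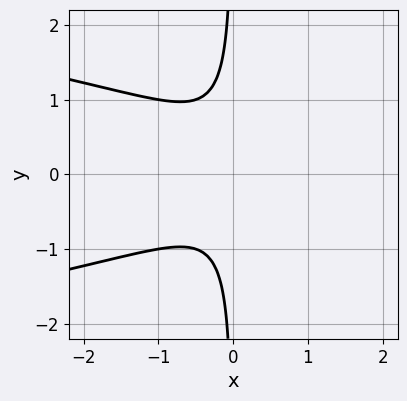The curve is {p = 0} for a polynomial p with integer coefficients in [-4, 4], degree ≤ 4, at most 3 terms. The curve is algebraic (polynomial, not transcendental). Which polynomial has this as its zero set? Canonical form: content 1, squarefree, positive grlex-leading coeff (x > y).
(a) Degree: the shape is more complex than any degree-2 curve, so deg p = 3.
(b) Symmetries: mirror symmetry y ↦ −y ⇒ only even powers of y.
(c) From the visible intercepts: the curve avoids every integer y-axis point in the box; no x-intercept at any integer in the box.
(d) Matching integer coefficients to the picture gives p.

3*x*y^2 + 2*x^2 + 1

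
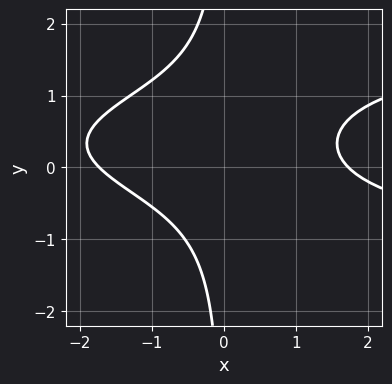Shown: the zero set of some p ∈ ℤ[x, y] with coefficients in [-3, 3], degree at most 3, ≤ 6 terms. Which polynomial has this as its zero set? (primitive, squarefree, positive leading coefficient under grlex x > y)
1. deg p = 3. A generic line meets the curve in up to 3 points.
2. Checking where it meets the axes: the curve avoids every integer y-axis point in the box.
3. Solving for integer coefficients yields p as stated.

3*x*y^2 - x^2 - 2*x*y + 3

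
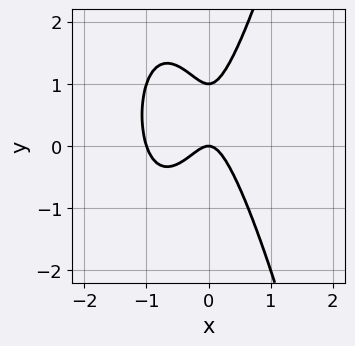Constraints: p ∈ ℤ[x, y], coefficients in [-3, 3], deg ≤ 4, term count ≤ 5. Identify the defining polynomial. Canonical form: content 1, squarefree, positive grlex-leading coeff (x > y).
3*x^3 + 3*x^2 - y^2 + y

deg p = 3. No degree-2 curve has this shape.
From the visible intercepts: among the integer gridlines, it crosses the x-axis at x ∈ {-1, 0}; the y-axis gridline crossings are at y ∈ {0, 1}.
Putting this together gives p.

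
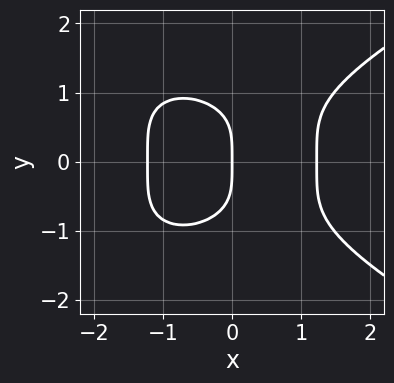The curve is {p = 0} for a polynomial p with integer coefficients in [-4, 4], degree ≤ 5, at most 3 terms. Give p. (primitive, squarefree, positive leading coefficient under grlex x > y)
1. deg p = 4. A generic line meets the curve in up to 4 points.
2. Symmetries: it's symmetric under y → −y, forcing even powers of y.
3. From the visible intercepts: it meets the x-axis at x = 0 (among the integer gridlines); it crosses the y-axis at the gridline y = 0.
4. These observations pin down the coefficients.

2*y^4 - 2*x^3 + 3*x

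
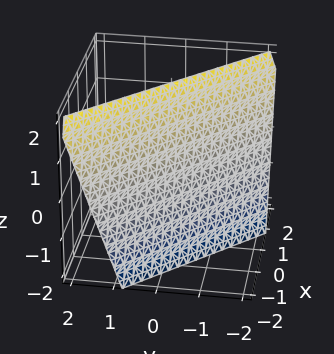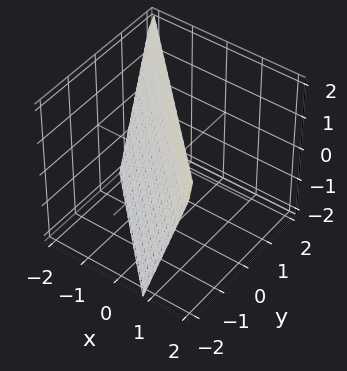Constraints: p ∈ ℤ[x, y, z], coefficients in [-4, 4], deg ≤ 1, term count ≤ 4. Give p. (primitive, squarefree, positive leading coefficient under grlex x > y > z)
3*x + 3*y - z + 2

deg p = 1.
Checking where it meets the axes: it crosses the z-axis at the gridline z = 2.
Assembling these constraints gives the stated polynomial.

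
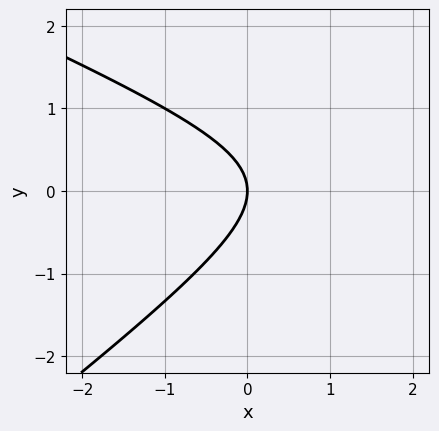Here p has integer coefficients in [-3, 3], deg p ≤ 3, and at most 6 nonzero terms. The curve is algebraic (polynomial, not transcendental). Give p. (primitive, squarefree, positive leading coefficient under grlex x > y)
x^2 + x*y - 3*y^2 - 3*x

1. Degree: the shape is more complex than any degree-1 curve, so deg p = 2.
2. From the axis intercepts and sections: it crosses the x-axis at the gridline x = 0; one y-axis crossing is at y = 0.
3. Assembling these constraints gives the stated polynomial.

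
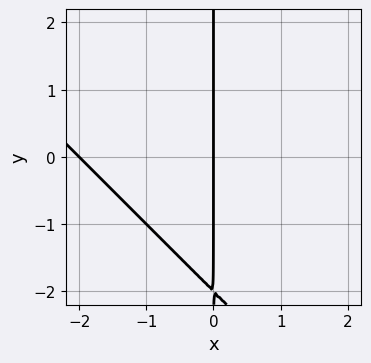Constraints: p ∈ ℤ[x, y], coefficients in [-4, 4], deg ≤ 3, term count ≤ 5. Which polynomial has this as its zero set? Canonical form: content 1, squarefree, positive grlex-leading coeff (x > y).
x^2 + x*y + 2*x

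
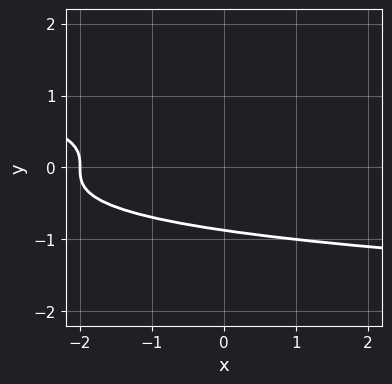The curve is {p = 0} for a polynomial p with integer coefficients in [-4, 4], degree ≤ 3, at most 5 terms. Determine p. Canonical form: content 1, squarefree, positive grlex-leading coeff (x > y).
3*y^3 + x + 2

Degree: a generic line meets the curve in up to 3 points, so deg p = 3.
Against the integer gridlines: it meets the x-axis at x = -2 (among the integer gridlines).
Solving for integer coefficients yields p as stated.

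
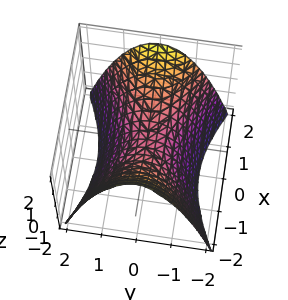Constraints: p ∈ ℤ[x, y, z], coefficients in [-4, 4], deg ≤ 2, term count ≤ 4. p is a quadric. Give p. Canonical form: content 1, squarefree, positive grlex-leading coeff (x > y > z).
First, deg p = 2. A saddle surface; a quadric.
Next, symmetries: the x ↦ −x reflection is a symmetry, so x appears only in even powers; the y ↦ −y reflection is a symmetry, so y appears only in even powers.
Then, from the visible intercepts: one x-axis crossing is at x = 0; one z-axis crossing is at z = 0; it crosses the y-axis at the gridline y = 0.
Finally, fitting integer coefficients to these (and the overall shape) gives p.

x^2 - 2*y^2 - 2*z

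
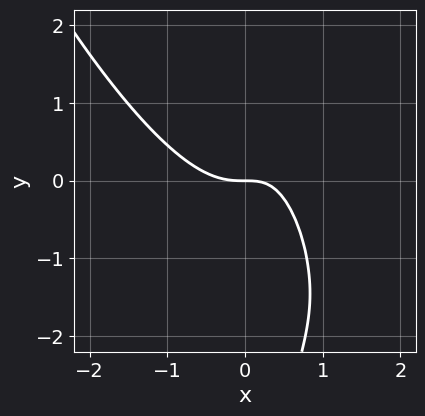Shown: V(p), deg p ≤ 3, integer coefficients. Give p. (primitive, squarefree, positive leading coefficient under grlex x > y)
3*x^3 + 3*x^2*y + x*y^2 - 2*x*y + 2*y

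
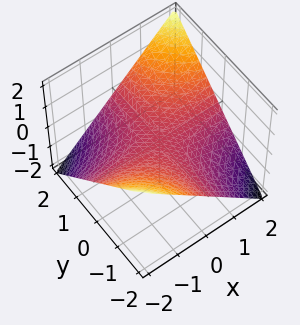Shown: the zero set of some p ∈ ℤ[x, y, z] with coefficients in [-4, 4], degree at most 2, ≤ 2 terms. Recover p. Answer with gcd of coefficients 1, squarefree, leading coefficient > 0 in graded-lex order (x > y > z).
deg p = 2. A saddle surface; a quadric.
Observable constraints: it meets the z-axis at z = 0 (among the integer gridlines); the visible y-axis segment lies entirely on the surface; every point of the x-axis in the box is on the surface.
Putting this together gives p.

x*y - 2*z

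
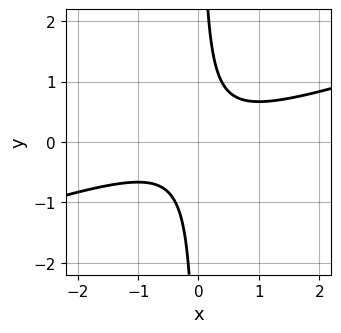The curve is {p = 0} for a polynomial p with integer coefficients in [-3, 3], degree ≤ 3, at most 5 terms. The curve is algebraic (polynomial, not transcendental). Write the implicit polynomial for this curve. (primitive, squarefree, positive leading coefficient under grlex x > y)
First, deg p = 2.
Next, from the axis intercepts and sections: the curve avoids every integer y-axis point in the box; the curve avoids every integer x-axis point in the box.
Finally, assembling these constraints gives the stated polynomial.

x^2 - 3*x*y + 1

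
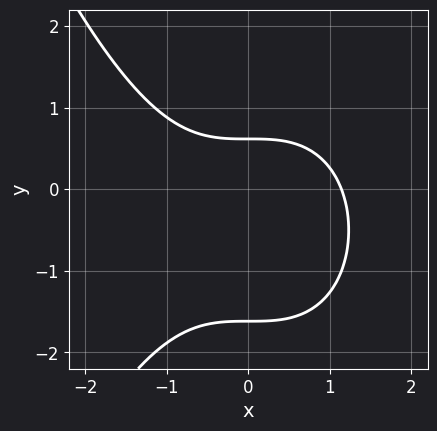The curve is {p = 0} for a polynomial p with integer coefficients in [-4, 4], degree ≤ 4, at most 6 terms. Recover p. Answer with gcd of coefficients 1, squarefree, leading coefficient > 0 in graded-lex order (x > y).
1. The degree is 3 — a generic line meets the curve in up to 3 points.
2. Putting this together gives p.

2*x^3 + 3*y^2 + 3*y - 3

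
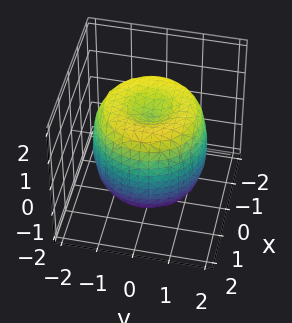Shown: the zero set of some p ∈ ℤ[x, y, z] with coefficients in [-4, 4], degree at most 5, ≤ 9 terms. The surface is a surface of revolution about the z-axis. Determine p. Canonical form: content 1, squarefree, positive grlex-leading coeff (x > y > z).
The degree is 4 — a generic line meets the surface in up to 4 points.
By symmetry, the surface is invariant under rotation about z: p = q(x² + y², z).
From the visible intercepts: the z-axis gridline crossings are at z ∈ {-1, 1}; a circular section at z = 1 has radius between 1 and 2.
Fitting integer coefficients to these (and the overall shape) gives p.

x^4 + 2*x^2*y^2 + y^4 - 2*x^2 - 2*y^2 + z^2 - 1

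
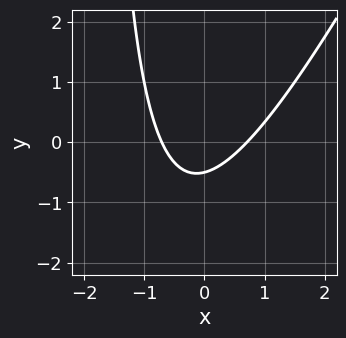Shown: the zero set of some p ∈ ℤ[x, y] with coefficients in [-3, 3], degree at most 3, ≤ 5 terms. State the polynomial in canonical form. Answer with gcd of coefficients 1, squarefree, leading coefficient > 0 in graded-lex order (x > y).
deg p = 2. A generic line meets the curve in up to 2 points.
Putting this together gives p.

2*x^2 - x*y - 2*y - 1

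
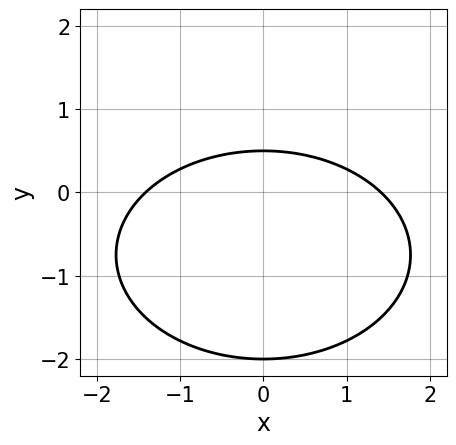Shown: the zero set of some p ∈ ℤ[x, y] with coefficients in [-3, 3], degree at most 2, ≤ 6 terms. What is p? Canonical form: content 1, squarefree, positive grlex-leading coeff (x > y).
x^2 + 2*y^2 + 3*y - 2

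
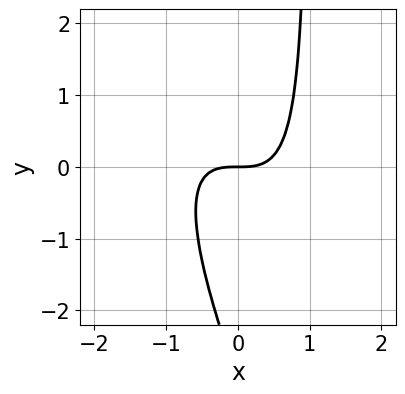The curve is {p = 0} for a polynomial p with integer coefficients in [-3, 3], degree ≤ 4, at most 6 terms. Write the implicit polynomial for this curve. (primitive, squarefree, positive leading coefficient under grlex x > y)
3*x^3 + 3*x^2*y + x*y^2 - y^2 - 3*y

deg p = 3. The shape is more complex than any degree-2 curve.
From the axis intercepts and sections: it meets the y-axis at y = 0 (among the integer gridlines); one x-axis crossing is at x = 0.
Solving for integer coefficients yields p as stated.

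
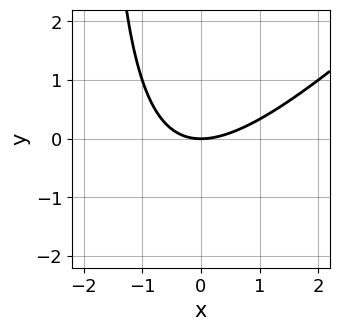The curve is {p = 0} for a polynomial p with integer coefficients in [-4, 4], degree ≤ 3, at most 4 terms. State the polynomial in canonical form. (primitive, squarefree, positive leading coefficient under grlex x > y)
x^2 - x*y - 2*y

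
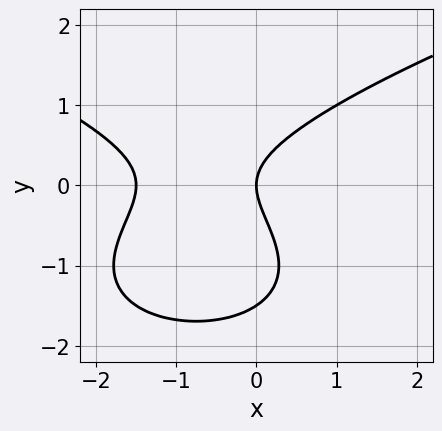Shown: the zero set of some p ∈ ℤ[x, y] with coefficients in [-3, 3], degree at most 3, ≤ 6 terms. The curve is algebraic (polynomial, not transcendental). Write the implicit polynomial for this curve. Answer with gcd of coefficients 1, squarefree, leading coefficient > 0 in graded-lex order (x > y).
2*y^3 - 2*x^2 + 3*y^2 - 3*x

1. Degree: a generic line meets the curve in up to 3 points, so deg p = 3.
2. Against the integer gridlines: it crosses the y-axis at the gridline y = 0; it meets the x-axis at x = 0 (among the integer gridlines).
3. Fitting integer coefficients to these (and the overall shape) gives p.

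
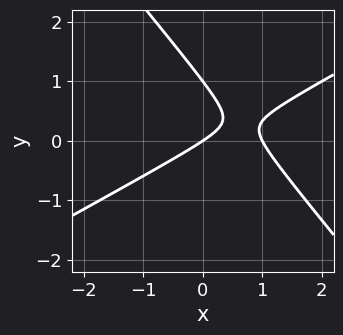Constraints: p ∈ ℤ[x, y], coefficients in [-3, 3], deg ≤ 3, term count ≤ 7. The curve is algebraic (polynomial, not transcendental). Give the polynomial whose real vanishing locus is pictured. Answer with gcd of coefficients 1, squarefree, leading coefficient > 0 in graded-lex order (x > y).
2*x^2 - 2*x*y - 3*y^2 - 2*x + 3*y

1. The degree is 2 — the shape is more complex than any degree-1 curve.
2. Reading off the gridlines: among the integer gridlines, it crosses the y-axis at y ∈ {0, 1}; among the integer gridlines, it crosses the x-axis at x ∈ {0, 1}.
3. These observations pin down the coefficients.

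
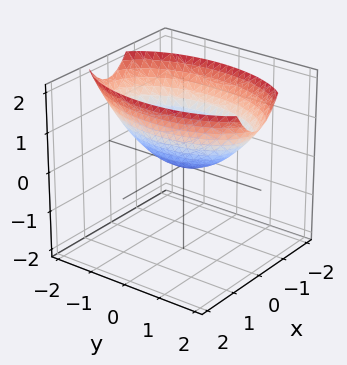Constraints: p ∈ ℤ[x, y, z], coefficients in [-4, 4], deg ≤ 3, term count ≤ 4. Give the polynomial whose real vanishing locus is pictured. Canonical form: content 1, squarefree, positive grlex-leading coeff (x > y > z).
3*x^2 + y^2 - 3*z

1. The degree is 2 — a paraboloid; a quadric.
2. Symmetries: it's symmetric under y → −y, forcing even powers of y; mirror symmetry x ↦ −x ⇒ only even powers of x.
3. Reading off the gridlines: one x-axis crossing is at x = 0; one z-axis crossing is at z = 0; it crosses the y-axis at the gridline y = 0.
4. These observations pin down the coefficients.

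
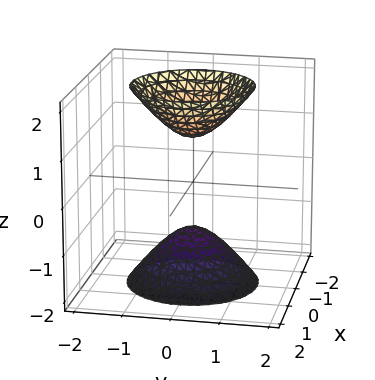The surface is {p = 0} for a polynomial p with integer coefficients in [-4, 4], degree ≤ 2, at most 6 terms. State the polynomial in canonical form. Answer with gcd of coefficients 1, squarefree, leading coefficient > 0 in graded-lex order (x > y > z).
1. I count 2 distinct pieces. They look like related sheets of one shape, so recover p as a whole.
2. The degree is 2 — the shape is more complex than any degree-1 surface.
3. By symmetry, every cross-section ⟂ z is a circle, so x, y appear only via x² + y².
4. From the axis intercepts and sections: a circular section at z = 2 has radius between 1 and 2; among the integer gridlines, it crosses the z-axis at z ∈ {-1, 1}; the surface avoids every integer y-axis point in the box.
5. Together with the visible shape, these determine p as stated.

2*x^2 + 2*y^2 - z^2 + 1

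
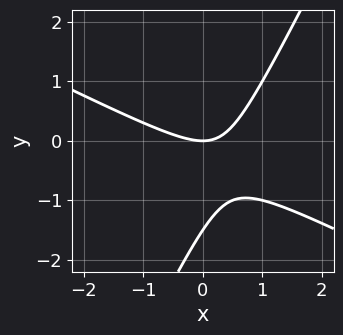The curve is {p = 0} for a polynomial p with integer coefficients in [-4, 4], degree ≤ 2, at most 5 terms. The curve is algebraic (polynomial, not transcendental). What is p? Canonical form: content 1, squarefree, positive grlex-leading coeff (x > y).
Degree: no degree-1 curve has this shape, so deg p = 2.
Against the integer gridlines: one y-axis crossing is at y = 0; one x-axis crossing is at x = 0.
Assembling these constraints gives the stated polynomial.

2*x^2 + 3*x*y - 2*y^2 - 3*y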